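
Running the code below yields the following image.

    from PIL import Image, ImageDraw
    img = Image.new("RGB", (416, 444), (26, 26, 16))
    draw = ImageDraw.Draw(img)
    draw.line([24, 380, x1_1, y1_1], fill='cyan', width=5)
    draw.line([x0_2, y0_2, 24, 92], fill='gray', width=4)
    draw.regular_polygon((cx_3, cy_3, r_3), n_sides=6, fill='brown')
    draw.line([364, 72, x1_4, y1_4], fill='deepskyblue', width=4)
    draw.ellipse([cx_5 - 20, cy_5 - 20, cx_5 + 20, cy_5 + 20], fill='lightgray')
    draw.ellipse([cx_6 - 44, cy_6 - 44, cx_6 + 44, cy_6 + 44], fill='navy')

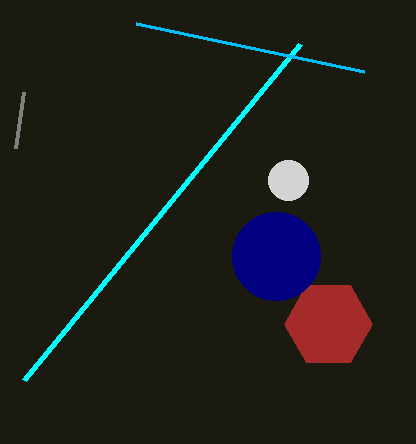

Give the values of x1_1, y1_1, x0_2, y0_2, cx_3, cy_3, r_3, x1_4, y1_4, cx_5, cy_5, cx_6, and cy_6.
x1_1 = 300; y1_1 = 44; x0_2 = 16; y0_2 = 148; cx_3 = 328; cy_3 = 324; r_3 = 44; x1_4 = 136; y1_4 = 24; cx_5 = 288; cy_5 = 180; cx_6 = 276; cy_6 = 256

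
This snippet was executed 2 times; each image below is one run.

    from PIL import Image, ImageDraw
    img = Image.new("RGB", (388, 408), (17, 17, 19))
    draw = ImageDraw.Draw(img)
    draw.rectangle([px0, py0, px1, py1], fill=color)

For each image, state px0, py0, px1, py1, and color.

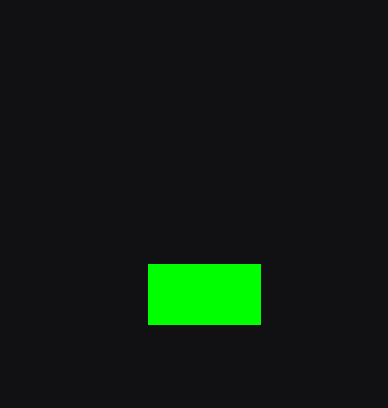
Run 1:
px0 = 148; py0 = 264; px1 = 260; py1 = 324; color = 'lime'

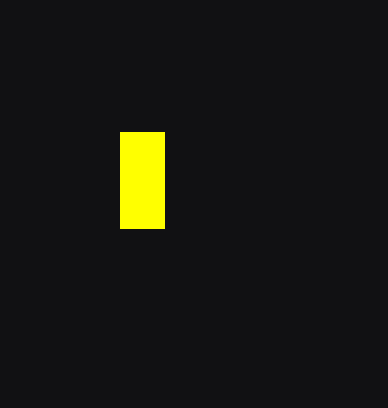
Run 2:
px0 = 120; py0 = 132; px1 = 164; py1 = 228; color = 'yellow'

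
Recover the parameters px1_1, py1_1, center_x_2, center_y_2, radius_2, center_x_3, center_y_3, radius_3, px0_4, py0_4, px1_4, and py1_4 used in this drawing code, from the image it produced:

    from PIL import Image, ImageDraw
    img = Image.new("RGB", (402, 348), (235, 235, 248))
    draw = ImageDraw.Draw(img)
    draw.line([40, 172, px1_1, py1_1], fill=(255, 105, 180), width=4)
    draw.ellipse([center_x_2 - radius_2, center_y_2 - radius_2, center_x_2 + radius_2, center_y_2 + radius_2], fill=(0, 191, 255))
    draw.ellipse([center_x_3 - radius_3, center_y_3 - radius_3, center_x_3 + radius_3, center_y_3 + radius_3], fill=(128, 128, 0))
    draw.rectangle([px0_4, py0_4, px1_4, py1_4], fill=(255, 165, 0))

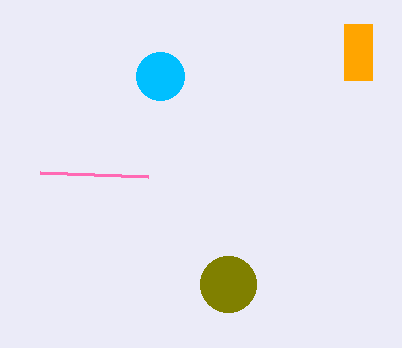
px1_1 = 148; py1_1 = 176; center_x_2 = 160; center_y_2 = 76; radius_2 = 24; center_x_3 = 228; center_y_3 = 284; radius_3 = 28; px0_4 = 344; py0_4 = 24; px1_4 = 372; py1_4 = 80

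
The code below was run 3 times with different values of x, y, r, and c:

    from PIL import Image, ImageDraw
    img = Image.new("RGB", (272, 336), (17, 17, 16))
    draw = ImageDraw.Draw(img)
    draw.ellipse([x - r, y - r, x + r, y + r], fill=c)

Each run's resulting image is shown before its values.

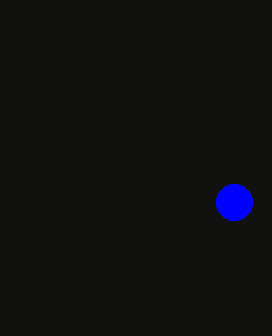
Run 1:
x = 234, y = 202, r = 18, c = 'blue'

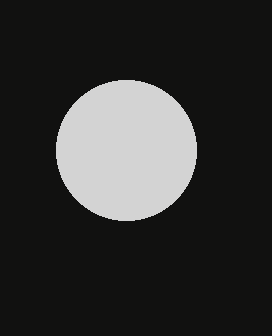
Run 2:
x = 126
y = 150
r = 70
c = 'lightgray'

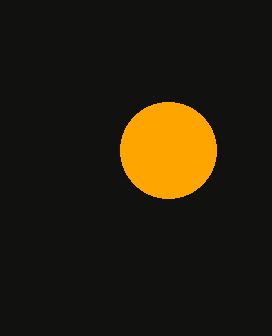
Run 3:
x = 168; y = 150; r = 48; c = 'orange'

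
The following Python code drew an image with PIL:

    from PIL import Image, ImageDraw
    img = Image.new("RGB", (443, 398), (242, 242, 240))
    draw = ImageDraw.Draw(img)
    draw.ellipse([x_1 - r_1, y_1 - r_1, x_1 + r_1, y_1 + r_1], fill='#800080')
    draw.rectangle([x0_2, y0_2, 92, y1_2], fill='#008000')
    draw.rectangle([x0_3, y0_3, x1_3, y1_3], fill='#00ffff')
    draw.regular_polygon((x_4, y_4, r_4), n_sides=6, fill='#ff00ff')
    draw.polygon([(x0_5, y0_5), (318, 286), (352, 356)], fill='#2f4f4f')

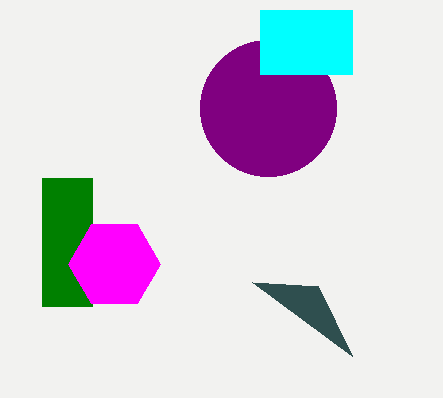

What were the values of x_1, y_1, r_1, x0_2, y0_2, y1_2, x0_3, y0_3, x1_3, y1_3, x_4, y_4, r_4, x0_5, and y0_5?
x_1 = 268
y_1 = 108
r_1 = 68
x0_2 = 42
y0_2 = 178
y1_2 = 306
x0_3 = 260
y0_3 = 10
x1_3 = 352
y1_3 = 74
x_4 = 114
y_4 = 264
r_4 = 46
x0_5 = 252
y0_5 = 282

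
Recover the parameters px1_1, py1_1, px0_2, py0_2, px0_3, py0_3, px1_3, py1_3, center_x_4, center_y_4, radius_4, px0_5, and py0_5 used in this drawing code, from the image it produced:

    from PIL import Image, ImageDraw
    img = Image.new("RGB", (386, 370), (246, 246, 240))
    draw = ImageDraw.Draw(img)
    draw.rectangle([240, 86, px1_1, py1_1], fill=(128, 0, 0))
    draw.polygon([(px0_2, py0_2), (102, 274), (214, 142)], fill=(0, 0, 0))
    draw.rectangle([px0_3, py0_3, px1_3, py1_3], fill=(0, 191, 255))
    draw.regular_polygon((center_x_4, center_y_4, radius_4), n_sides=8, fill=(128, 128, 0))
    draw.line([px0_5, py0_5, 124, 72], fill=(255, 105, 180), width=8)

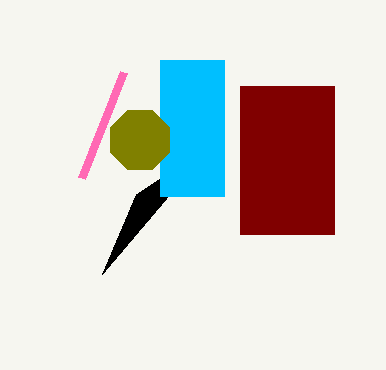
px1_1 = 334; py1_1 = 234; px0_2 = 136; py0_2 = 194; px0_3 = 160; py0_3 = 60; px1_3 = 224; py1_3 = 196; center_x_4 = 140; center_y_4 = 140; radius_4 = 32; px0_5 = 82; py0_5 = 178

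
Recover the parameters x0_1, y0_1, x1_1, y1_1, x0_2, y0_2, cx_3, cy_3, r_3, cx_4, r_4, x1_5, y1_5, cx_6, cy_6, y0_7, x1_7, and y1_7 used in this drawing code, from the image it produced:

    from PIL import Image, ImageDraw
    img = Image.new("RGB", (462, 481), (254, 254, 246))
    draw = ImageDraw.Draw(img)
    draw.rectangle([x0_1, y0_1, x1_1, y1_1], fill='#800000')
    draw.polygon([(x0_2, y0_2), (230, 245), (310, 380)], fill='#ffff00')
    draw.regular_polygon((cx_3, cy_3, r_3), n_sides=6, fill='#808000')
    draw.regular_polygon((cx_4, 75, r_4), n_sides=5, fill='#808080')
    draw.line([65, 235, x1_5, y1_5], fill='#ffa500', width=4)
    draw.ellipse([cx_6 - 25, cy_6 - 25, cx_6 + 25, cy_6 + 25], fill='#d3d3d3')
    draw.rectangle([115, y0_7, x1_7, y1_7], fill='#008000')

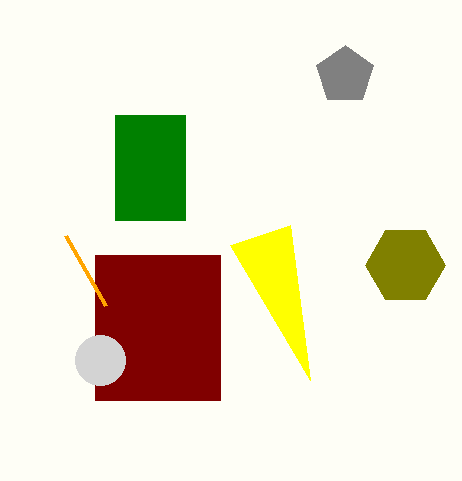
x0_1 = 95
y0_1 = 255
x1_1 = 220
y1_1 = 400
x0_2 = 290
y0_2 = 225
cx_3 = 405
cy_3 = 265
r_3 = 40
cx_4 = 345
r_4 = 30
x1_5 = 105
y1_5 = 305
cx_6 = 100
cy_6 = 360
y0_7 = 115
x1_7 = 185
y1_7 = 220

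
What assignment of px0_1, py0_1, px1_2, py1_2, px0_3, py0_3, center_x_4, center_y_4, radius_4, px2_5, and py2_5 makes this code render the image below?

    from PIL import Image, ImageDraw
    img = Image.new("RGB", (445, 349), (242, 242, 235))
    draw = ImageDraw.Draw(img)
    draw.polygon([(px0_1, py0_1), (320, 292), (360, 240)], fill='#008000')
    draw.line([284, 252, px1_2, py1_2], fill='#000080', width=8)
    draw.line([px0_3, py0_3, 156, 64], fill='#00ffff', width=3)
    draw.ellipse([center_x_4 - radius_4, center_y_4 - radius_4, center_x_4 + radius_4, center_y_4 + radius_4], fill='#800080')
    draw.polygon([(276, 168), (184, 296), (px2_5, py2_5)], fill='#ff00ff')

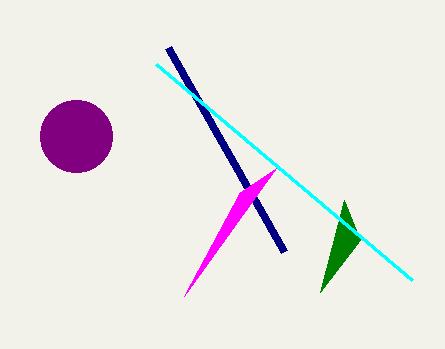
px0_1 = 344; py0_1 = 200; px1_2 = 168; py1_2 = 48; px0_3 = 412; py0_3 = 280; center_x_4 = 76; center_y_4 = 136; radius_4 = 36; px2_5 = 240; py2_5 = 192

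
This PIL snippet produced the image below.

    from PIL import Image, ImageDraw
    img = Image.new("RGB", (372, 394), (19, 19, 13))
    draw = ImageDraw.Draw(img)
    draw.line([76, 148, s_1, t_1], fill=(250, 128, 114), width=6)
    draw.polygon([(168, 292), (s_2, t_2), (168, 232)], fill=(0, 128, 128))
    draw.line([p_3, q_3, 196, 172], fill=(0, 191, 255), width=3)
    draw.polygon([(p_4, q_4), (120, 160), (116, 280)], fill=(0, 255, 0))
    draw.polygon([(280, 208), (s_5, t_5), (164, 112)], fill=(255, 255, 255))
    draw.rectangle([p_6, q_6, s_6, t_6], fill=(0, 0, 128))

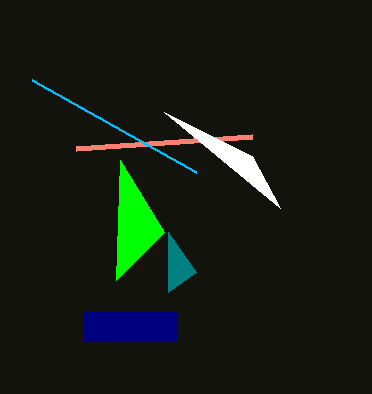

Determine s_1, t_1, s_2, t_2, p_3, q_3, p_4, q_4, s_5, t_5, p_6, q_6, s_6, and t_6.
s_1 = 252, t_1 = 136, s_2 = 196, t_2 = 272, p_3 = 32, q_3 = 80, p_4 = 164, q_4 = 232, s_5 = 252, t_5 = 156, p_6 = 84, q_6 = 312, s_6 = 176, t_6 = 340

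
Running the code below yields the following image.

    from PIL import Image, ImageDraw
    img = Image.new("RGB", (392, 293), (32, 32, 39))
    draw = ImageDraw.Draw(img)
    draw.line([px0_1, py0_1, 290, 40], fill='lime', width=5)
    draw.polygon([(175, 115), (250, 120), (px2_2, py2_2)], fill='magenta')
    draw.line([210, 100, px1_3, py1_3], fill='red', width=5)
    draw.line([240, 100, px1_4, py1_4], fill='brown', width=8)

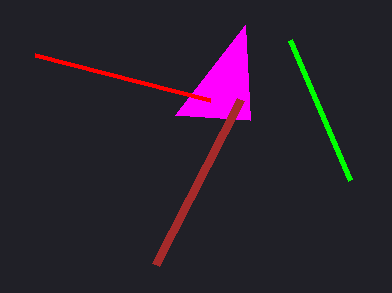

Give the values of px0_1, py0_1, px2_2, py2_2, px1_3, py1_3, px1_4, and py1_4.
px0_1 = 350, py0_1 = 180, px2_2 = 245, py2_2 = 25, px1_3 = 35, py1_3 = 55, px1_4 = 155, py1_4 = 265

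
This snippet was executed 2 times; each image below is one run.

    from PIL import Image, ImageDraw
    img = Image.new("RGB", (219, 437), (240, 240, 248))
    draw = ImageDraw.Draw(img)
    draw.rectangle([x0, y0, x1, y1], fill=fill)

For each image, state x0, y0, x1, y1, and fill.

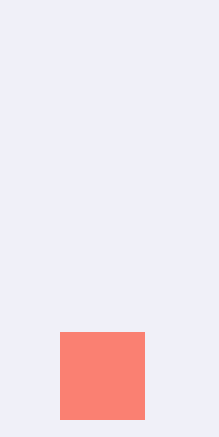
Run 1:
x0 = 60
y0 = 332
x1 = 144
y1 = 419
fill = 'salmon'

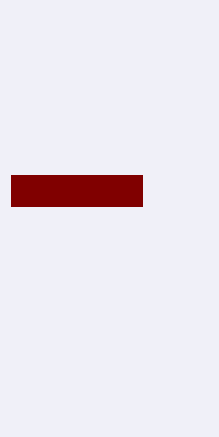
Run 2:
x0 = 11
y0 = 175
x1 = 142
y1 = 206
fill = 'maroon'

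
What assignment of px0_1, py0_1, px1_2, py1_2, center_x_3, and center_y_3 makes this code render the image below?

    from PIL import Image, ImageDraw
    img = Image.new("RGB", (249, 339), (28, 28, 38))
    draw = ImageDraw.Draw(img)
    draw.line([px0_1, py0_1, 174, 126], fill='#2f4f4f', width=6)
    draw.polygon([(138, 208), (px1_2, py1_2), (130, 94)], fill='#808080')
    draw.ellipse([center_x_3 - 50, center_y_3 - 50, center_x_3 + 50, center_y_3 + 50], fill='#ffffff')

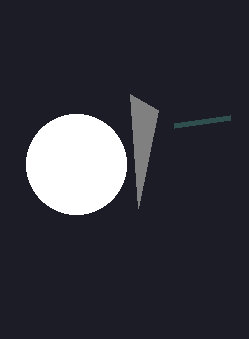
px0_1 = 230, py0_1 = 118, px1_2 = 158, py1_2 = 110, center_x_3 = 76, center_y_3 = 164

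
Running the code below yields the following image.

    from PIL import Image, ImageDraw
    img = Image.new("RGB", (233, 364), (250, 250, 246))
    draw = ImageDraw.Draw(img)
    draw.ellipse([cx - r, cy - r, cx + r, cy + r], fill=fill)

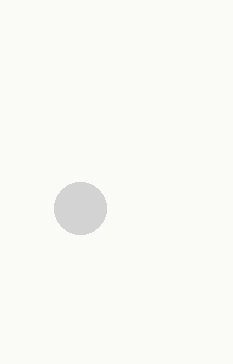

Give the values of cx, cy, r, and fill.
cx = 80, cy = 208, r = 26, fill = 'lightgray'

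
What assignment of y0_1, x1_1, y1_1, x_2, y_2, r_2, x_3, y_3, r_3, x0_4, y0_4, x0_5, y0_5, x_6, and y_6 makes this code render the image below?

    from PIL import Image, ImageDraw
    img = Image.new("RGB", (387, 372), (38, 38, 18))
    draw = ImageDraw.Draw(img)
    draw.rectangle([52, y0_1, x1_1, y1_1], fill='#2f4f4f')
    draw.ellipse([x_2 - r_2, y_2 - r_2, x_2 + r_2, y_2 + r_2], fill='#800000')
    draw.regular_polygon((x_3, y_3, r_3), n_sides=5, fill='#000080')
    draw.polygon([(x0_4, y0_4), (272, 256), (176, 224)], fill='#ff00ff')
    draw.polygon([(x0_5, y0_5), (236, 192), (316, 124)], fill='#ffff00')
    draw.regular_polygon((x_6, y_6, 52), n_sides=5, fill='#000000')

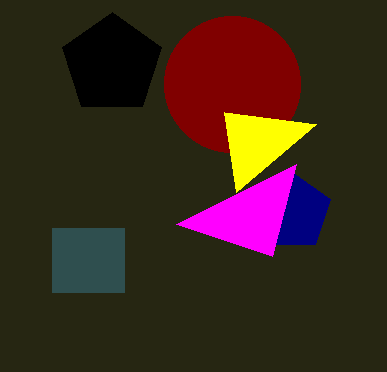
y0_1 = 228, x1_1 = 124, y1_1 = 292, x_2 = 232, y_2 = 84, r_2 = 68, x_3 = 292, y_3 = 212, r_3 = 40, x0_4 = 296, y0_4 = 164, x0_5 = 224, y0_5 = 112, x_6 = 112, y_6 = 64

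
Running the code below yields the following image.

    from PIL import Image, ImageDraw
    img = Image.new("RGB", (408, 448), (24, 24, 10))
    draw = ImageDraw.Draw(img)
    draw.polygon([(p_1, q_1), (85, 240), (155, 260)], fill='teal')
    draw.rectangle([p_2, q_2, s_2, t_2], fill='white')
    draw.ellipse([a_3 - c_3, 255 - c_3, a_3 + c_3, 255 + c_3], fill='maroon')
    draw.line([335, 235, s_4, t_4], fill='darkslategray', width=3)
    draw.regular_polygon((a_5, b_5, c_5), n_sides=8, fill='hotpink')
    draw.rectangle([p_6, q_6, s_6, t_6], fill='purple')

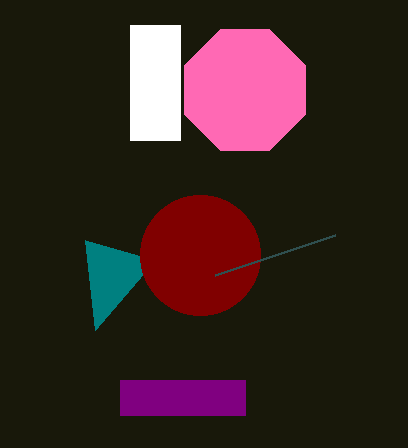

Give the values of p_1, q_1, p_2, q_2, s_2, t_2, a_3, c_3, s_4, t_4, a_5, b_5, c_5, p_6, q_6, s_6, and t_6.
p_1 = 95
q_1 = 330
p_2 = 130
q_2 = 25
s_2 = 180
t_2 = 140
a_3 = 200
c_3 = 60
s_4 = 215
t_4 = 275
a_5 = 245
b_5 = 90
c_5 = 65
p_6 = 120
q_6 = 380
s_6 = 245
t_6 = 415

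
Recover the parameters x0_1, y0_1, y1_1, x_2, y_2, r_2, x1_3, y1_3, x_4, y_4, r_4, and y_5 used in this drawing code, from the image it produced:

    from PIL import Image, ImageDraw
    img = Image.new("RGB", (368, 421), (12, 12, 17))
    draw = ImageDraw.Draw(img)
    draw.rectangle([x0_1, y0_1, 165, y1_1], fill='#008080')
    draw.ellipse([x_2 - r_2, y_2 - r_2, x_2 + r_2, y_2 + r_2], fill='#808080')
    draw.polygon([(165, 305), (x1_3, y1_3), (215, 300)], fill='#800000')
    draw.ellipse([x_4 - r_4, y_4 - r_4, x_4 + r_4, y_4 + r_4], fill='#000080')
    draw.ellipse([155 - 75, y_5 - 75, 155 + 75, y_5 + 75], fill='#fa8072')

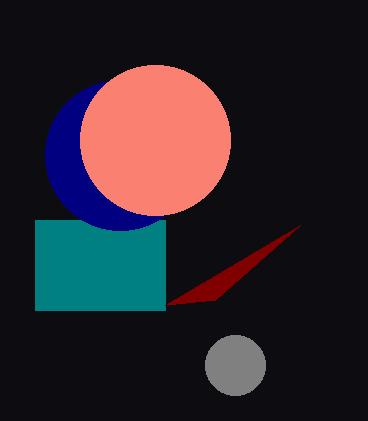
x0_1 = 35; y0_1 = 220; y1_1 = 310; x_2 = 235; y_2 = 365; r_2 = 30; x1_3 = 300; y1_3 = 225; x_4 = 120; y_4 = 155; r_4 = 75; y_5 = 140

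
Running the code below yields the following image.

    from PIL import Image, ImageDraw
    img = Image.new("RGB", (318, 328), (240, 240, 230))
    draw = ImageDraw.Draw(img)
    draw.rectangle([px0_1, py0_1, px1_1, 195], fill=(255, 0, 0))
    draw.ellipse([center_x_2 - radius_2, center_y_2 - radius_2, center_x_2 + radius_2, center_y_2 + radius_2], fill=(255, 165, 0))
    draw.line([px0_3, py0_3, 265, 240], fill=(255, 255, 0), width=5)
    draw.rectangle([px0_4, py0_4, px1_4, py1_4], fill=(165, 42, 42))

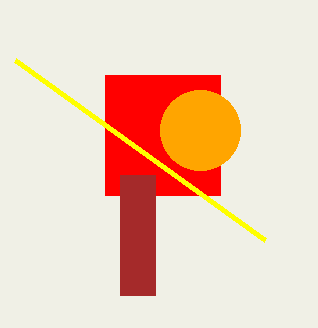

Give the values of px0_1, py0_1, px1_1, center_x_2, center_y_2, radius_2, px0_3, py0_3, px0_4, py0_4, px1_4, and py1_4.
px0_1 = 105; py0_1 = 75; px1_1 = 220; center_x_2 = 200; center_y_2 = 130; radius_2 = 40; px0_3 = 15; py0_3 = 60; px0_4 = 120; py0_4 = 175; px1_4 = 155; py1_4 = 295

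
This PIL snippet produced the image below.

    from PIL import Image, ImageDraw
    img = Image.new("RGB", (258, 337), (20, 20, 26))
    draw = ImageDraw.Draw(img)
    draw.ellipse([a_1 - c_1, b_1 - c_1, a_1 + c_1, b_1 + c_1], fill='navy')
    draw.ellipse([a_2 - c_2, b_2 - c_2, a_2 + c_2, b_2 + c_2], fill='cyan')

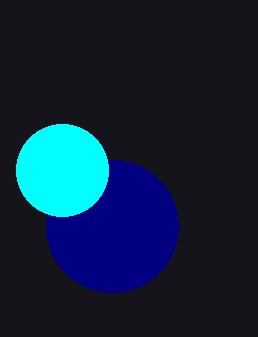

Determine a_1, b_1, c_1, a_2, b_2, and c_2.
a_1 = 112
b_1 = 226
c_1 = 66
a_2 = 62
b_2 = 170
c_2 = 46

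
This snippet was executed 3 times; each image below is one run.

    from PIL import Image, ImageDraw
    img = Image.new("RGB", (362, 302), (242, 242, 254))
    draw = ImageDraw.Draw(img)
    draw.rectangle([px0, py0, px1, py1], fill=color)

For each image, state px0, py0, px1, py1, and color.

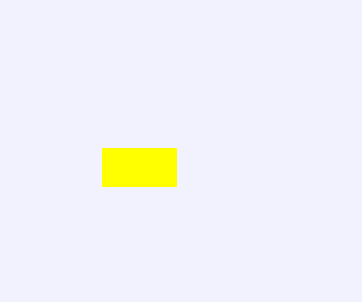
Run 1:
px0 = 102; py0 = 148; px1 = 176; py1 = 186; color = 'yellow'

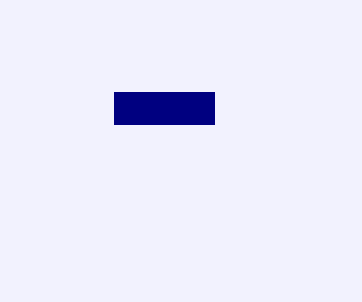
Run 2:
px0 = 114; py0 = 92; px1 = 214; py1 = 124; color = 'navy'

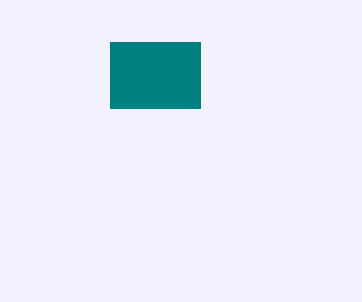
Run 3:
px0 = 110
py0 = 42
px1 = 200
py1 = 108
color = 'teal'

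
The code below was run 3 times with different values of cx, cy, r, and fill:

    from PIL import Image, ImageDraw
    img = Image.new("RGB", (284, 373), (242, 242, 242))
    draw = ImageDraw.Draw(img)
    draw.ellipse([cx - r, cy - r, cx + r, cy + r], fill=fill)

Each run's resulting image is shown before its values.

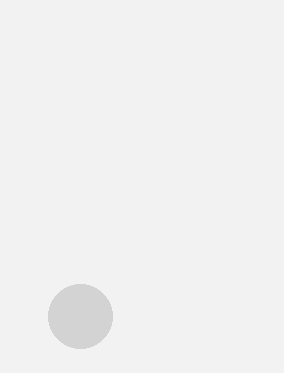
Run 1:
cx = 80
cy = 316
r = 32
fill = 'lightgray'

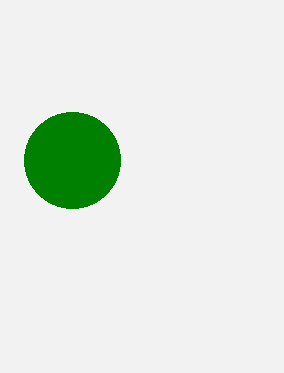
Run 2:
cx = 72; cy = 160; r = 48; fill = 'green'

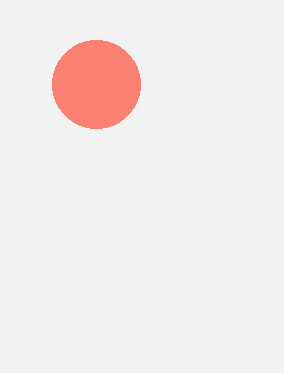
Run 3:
cx = 96; cy = 84; r = 44; fill = 'salmon'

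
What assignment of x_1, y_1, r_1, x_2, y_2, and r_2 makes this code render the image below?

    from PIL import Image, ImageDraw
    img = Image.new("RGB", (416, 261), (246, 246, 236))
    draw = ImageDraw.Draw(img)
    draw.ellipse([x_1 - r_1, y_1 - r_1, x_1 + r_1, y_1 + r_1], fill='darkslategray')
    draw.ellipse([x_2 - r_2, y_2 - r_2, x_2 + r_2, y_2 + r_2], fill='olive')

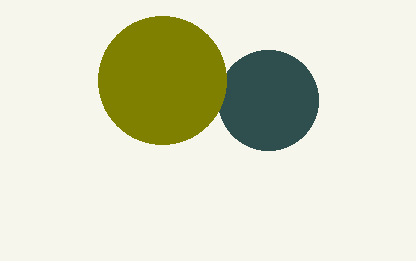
x_1 = 268
y_1 = 100
r_1 = 50
x_2 = 162
y_2 = 80
r_2 = 64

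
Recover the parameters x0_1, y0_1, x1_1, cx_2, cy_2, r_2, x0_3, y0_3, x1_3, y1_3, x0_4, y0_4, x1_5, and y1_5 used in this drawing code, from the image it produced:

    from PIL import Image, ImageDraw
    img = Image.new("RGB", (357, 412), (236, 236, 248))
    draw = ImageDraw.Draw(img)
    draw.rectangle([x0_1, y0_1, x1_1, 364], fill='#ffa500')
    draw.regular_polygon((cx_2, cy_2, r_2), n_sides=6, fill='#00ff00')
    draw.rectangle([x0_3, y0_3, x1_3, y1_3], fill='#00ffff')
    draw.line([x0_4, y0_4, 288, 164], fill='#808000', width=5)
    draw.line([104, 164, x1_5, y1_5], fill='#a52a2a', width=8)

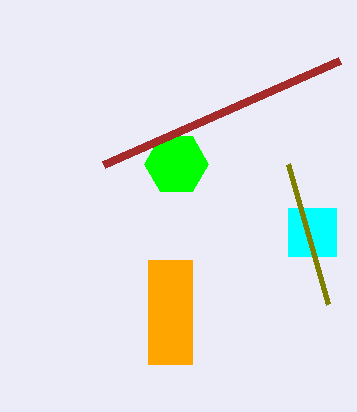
x0_1 = 148
y0_1 = 260
x1_1 = 192
cx_2 = 176
cy_2 = 164
r_2 = 32
x0_3 = 288
y0_3 = 208
x1_3 = 336
y1_3 = 256
x0_4 = 328
y0_4 = 304
x1_5 = 340
y1_5 = 60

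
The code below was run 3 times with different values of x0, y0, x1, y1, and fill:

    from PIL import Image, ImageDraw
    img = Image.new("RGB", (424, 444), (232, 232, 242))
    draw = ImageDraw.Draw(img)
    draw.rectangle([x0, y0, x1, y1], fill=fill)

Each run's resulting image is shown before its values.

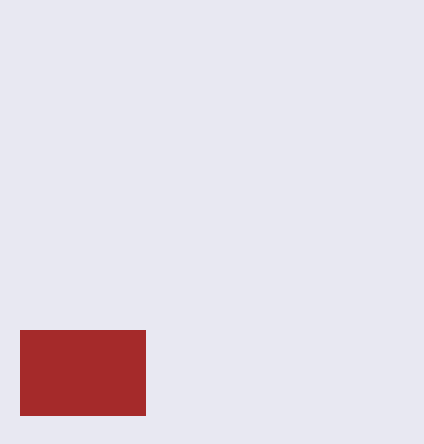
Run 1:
x0 = 20
y0 = 330
x1 = 145
y1 = 415
fill = 'brown'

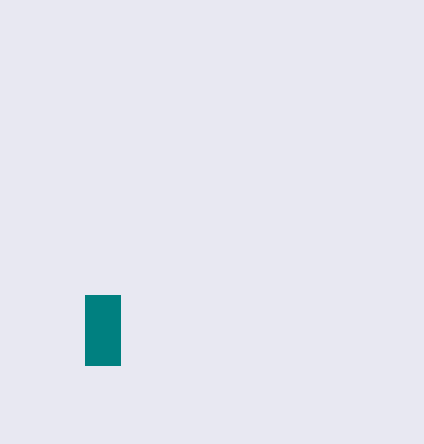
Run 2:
x0 = 85
y0 = 295
x1 = 120
y1 = 365
fill = 'teal'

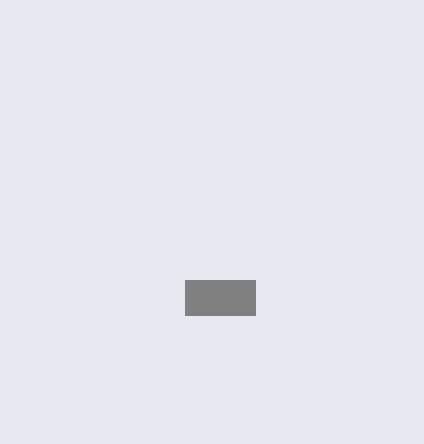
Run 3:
x0 = 185; y0 = 280; x1 = 255; y1 = 315; fill = 'gray'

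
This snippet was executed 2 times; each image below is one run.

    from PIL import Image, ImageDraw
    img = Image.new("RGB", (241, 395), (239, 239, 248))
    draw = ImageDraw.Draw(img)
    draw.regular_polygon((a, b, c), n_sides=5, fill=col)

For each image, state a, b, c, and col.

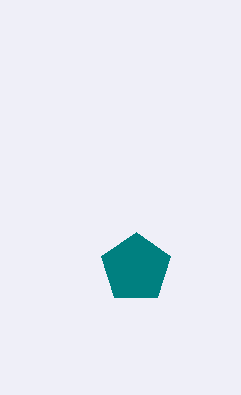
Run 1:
a = 136; b = 268; c = 36; col = 'teal'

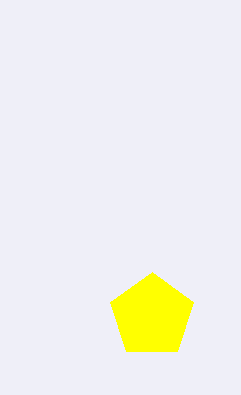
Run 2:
a = 152; b = 316; c = 44; col = 'yellow'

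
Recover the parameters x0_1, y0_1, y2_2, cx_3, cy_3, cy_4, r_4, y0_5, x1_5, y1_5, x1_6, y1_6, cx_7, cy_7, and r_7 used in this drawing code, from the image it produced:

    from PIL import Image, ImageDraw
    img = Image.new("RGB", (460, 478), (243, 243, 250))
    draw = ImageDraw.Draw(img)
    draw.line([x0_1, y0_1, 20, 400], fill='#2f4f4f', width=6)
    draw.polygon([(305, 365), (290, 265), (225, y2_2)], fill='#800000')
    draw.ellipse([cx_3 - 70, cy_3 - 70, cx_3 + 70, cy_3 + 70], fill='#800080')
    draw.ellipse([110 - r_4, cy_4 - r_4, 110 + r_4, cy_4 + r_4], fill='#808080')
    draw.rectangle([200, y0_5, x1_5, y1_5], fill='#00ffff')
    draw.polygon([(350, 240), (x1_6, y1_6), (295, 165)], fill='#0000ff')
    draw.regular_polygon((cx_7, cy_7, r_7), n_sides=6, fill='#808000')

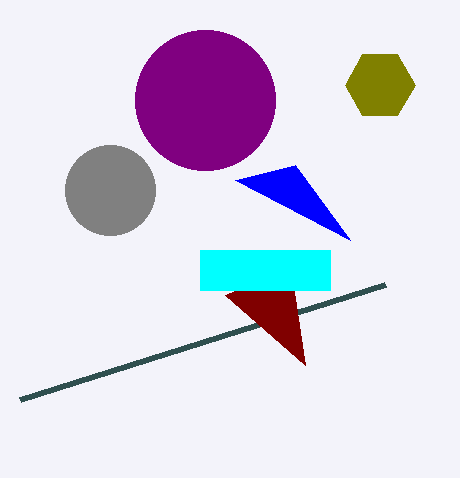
x0_1 = 385; y0_1 = 285; y2_2 = 295; cx_3 = 205; cy_3 = 100; cy_4 = 190; r_4 = 45; y0_5 = 250; x1_5 = 330; y1_5 = 290; x1_6 = 235; y1_6 = 180; cx_7 = 380; cy_7 = 85; r_7 = 35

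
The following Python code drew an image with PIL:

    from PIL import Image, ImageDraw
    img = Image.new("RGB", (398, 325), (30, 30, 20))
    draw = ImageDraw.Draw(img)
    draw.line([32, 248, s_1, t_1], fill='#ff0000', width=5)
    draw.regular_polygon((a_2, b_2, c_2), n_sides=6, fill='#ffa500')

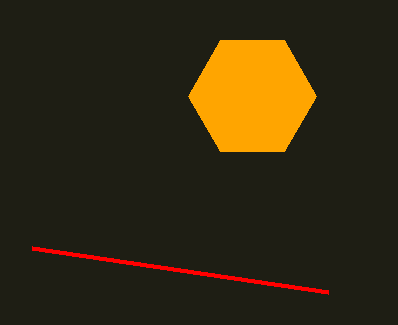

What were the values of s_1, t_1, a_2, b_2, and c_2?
s_1 = 328
t_1 = 292
a_2 = 252
b_2 = 96
c_2 = 64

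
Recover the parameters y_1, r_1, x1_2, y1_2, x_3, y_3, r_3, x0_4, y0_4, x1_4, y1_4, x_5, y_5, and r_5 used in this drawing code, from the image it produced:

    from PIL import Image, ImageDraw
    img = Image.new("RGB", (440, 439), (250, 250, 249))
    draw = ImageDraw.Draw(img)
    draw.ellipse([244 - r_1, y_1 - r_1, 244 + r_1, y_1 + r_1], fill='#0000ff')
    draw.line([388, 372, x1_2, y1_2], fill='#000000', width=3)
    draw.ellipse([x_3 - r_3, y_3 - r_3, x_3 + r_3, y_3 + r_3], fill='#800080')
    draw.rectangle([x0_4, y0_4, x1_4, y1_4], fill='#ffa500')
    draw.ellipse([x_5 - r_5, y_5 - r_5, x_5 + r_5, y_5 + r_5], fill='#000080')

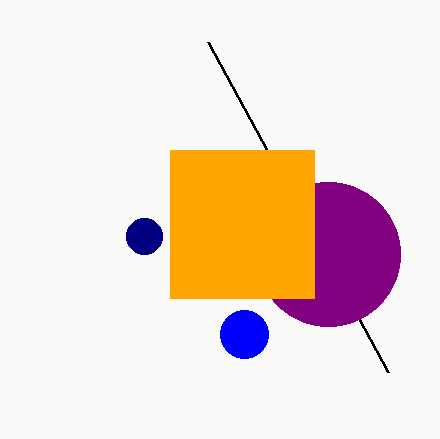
y_1 = 334
r_1 = 24
x1_2 = 208
y1_2 = 42
x_3 = 328
y_3 = 254
r_3 = 72
x0_4 = 170
y0_4 = 150
x1_4 = 314
y1_4 = 298
x_5 = 144
y_5 = 236
r_5 = 18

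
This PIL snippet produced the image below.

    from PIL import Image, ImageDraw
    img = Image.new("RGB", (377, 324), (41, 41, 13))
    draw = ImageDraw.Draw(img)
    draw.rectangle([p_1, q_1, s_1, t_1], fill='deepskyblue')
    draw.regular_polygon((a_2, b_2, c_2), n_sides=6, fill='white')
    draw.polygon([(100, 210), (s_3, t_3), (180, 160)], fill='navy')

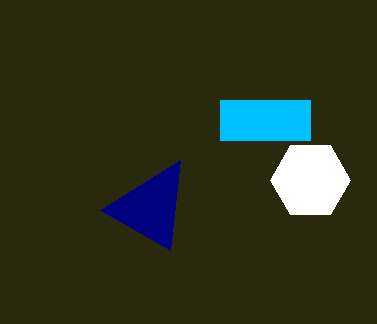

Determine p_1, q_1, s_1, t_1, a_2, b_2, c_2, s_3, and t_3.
p_1 = 220
q_1 = 100
s_1 = 310
t_1 = 140
a_2 = 310
b_2 = 180
c_2 = 40
s_3 = 170
t_3 = 250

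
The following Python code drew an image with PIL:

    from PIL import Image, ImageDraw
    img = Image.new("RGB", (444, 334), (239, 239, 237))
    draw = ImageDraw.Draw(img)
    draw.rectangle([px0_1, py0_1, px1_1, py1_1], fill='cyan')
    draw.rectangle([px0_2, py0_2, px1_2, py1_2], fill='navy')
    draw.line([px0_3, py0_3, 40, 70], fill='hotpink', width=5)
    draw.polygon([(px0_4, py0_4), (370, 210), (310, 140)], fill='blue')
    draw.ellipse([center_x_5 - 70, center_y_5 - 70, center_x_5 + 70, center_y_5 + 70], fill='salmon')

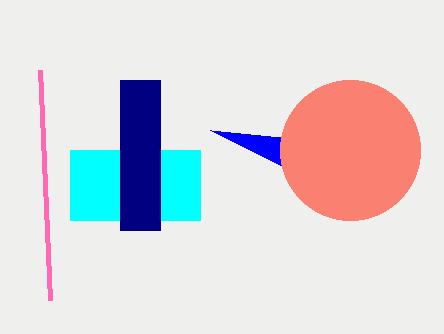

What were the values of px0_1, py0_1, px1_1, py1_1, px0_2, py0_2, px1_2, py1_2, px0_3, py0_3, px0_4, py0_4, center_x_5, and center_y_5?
px0_1 = 70, py0_1 = 150, px1_1 = 200, py1_1 = 220, px0_2 = 120, py0_2 = 80, px1_2 = 160, py1_2 = 230, px0_3 = 50, py0_3 = 300, px0_4 = 210, py0_4 = 130, center_x_5 = 350, center_y_5 = 150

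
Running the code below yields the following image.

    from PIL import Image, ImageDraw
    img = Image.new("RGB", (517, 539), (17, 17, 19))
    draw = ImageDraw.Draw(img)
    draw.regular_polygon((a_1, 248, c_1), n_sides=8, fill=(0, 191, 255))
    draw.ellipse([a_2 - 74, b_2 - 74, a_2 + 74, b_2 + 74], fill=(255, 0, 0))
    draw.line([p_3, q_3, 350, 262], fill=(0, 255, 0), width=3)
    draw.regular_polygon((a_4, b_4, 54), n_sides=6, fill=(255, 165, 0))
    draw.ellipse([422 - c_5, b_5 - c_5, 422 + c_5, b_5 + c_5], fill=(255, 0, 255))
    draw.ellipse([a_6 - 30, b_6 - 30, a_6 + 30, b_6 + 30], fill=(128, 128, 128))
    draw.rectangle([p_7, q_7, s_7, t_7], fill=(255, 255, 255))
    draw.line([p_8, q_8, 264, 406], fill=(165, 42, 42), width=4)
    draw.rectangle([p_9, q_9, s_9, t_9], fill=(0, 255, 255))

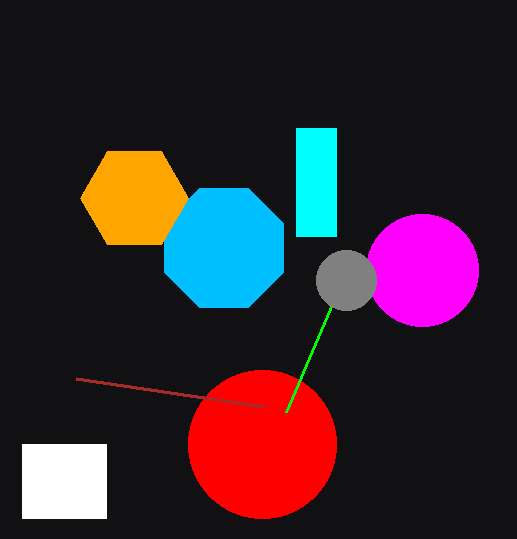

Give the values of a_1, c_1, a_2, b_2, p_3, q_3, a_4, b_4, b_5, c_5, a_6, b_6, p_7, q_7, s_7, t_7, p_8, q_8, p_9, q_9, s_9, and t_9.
a_1 = 224
c_1 = 64
a_2 = 262
b_2 = 444
p_3 = 286
q_3 = 412
a_4 = 134
b_4 = 198
b_5 = 270
c_5 = 56
a_6 = 346
b_6 = 280
p_7 = 22
q_7 = 444
s_7 = 106
t_7 = 518
p_8 = 76
q_8 = 378
p_9 = 296
q_9 = 128
s_9 = 336
t_9 = 236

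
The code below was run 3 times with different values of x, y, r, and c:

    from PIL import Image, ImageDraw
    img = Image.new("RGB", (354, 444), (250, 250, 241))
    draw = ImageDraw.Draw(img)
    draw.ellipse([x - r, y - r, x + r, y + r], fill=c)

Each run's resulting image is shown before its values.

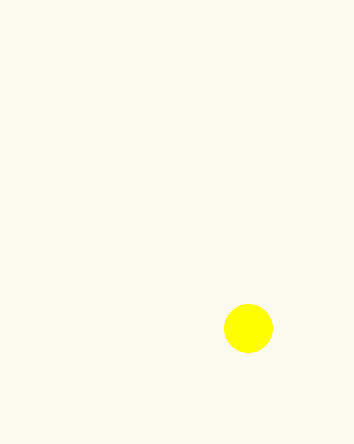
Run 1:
x = 248, y = 328, r = 24, c = 'yellow'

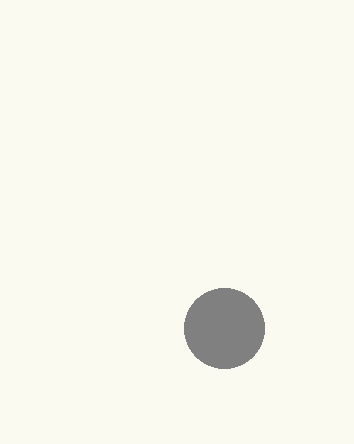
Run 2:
x = 224
y = 328
r = 40
c = 'gray'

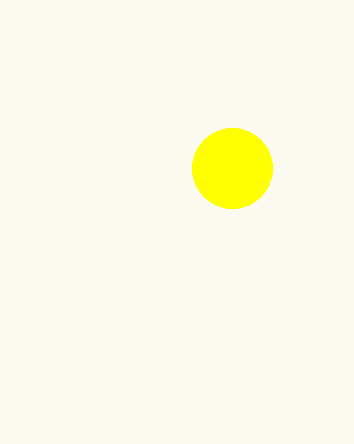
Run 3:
x = 232
y = 168
r = 40
c = 'yellow'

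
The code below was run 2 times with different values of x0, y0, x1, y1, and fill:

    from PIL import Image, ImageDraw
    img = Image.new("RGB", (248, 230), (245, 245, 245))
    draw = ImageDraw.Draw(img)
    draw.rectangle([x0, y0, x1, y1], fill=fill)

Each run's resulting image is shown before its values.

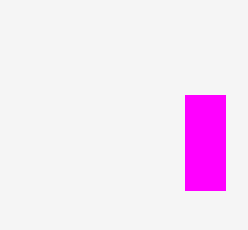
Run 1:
x0 = 185, y0 = 95, x1 = 225, y1 = 190, fill = 'magenta'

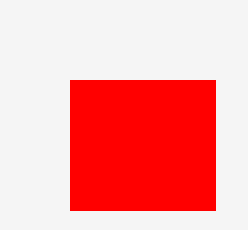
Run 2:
x0 = 70
y0 = 80
x1 = 215
y1 = 210
fill = 'red'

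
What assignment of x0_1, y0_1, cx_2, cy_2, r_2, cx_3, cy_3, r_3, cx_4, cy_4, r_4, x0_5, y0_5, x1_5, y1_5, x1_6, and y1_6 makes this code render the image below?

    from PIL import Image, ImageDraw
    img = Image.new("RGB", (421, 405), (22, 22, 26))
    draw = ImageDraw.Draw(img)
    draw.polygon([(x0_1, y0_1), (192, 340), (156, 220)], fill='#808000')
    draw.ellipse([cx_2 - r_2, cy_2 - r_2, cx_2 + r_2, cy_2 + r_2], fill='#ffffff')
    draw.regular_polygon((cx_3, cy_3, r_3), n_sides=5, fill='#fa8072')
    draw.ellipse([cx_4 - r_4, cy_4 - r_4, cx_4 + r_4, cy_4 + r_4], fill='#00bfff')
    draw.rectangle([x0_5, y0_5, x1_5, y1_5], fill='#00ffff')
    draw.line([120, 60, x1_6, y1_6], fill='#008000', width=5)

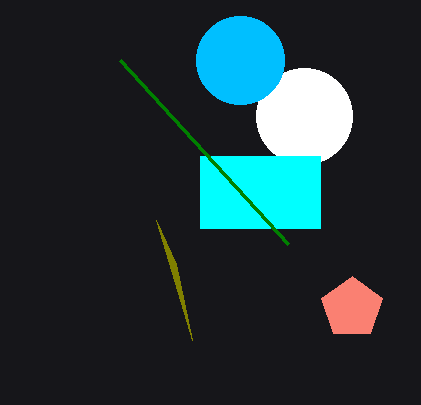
x0_1 = 176; y0_1 = 264; cx_2 = 304; cy_2 = 116; r_2 = 48; cx_3 = 352; cy_3 = 308; r_3 = 32; cx_4 = 240; cy_4 = 60; r_4 = 44; x0_5 = 200; y0_5 = 156; x1_5 = 320; y1_5 = 228; x1_6 = 288; y1_6 = 244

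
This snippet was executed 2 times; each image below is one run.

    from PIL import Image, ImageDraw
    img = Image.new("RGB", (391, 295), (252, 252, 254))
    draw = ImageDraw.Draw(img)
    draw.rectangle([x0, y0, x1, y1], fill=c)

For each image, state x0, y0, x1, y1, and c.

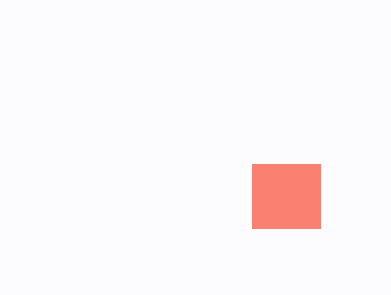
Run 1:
x0 = 252, y0 = 164, x1 = 320, y1 = 228, c = 'salmon'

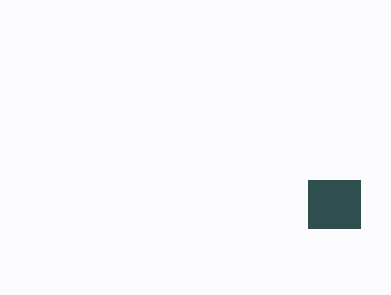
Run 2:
x0 = 308; y0 = 180; x1 = 360; y1 = 228; c = 'darkslategray'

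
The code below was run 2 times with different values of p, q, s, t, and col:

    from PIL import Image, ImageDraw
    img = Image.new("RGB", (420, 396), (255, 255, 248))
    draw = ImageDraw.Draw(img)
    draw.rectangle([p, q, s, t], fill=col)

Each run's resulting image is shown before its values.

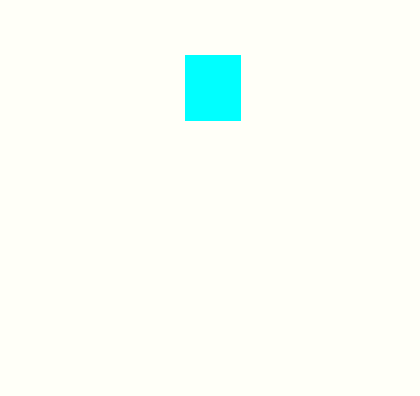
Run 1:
p = 185; q = 55; s = 240; t = 120; col = 'cyan'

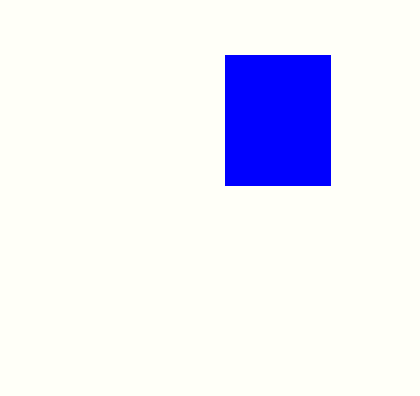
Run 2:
p = 225; q = 55; s = 330; t = 185; col = 'blue'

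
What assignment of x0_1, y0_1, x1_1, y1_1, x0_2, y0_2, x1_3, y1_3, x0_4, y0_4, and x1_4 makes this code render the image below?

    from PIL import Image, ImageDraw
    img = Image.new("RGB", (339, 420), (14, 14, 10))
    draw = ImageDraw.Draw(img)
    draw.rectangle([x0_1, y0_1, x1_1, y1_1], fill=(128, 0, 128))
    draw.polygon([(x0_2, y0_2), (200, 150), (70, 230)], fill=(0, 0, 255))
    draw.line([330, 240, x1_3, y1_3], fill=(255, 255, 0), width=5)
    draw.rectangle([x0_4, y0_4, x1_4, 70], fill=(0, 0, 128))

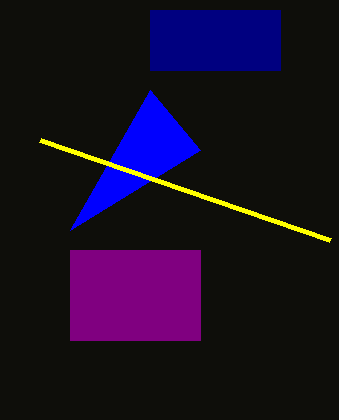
x0_1 = 70
y0_1 = 250
x1_1 = 200
y1_1 = 340
x0_2 = 150
y0_2 = 90
x1_3 = 40
y1_3 = 140
x0_4 = 150
y0_4 = 10
x1_4 = 280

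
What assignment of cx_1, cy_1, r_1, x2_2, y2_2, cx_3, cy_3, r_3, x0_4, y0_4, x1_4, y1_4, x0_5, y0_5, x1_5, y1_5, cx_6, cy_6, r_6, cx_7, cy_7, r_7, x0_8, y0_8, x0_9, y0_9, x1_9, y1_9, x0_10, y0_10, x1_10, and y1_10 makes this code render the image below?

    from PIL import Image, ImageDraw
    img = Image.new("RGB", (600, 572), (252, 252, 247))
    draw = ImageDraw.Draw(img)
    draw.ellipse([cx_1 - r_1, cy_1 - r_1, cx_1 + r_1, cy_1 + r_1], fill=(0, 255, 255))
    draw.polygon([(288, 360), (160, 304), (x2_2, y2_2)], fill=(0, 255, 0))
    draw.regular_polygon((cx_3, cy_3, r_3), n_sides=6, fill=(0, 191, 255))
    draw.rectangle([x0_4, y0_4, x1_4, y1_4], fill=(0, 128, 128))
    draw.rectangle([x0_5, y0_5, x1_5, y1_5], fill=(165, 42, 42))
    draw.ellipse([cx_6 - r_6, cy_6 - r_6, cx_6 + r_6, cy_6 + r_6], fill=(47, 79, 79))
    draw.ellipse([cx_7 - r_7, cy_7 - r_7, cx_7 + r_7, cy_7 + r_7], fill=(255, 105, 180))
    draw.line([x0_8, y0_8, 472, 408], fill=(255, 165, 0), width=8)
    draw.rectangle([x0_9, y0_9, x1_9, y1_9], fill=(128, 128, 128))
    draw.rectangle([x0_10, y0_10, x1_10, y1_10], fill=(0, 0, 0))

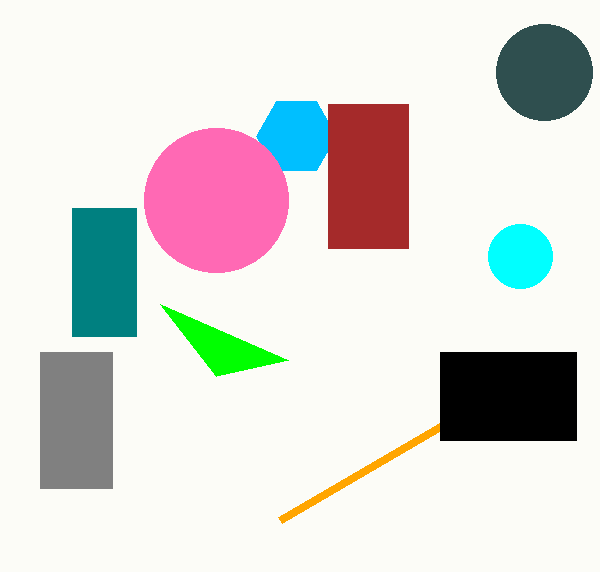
cx_1 = 520; cy_1 = 256; r_1 = 32; x2_2 = 216; y2_2 = 376; cx_3 = 296; cy_3 = 136; r_3 = 40; x0_4 = 72; y0_4 = 208; x1_4 = 136; y1_4 = 336; x0_5 = 328; y0_5 = 104; x1_5 = 408; y1_5 = 248; cx_6 = 544; cy_6 = 72; r_6 = 48; cx_7 = 216; cy_7 = 200; r_7 = 72; x0_8 = 280; y0_8 = 520; x0_9 = 40; y0_9 = 352; x1_9 = 112; y1_9 = 488; x0_10 = 440; y0_10 = 352; x1_10 = 576; y1_10 = 440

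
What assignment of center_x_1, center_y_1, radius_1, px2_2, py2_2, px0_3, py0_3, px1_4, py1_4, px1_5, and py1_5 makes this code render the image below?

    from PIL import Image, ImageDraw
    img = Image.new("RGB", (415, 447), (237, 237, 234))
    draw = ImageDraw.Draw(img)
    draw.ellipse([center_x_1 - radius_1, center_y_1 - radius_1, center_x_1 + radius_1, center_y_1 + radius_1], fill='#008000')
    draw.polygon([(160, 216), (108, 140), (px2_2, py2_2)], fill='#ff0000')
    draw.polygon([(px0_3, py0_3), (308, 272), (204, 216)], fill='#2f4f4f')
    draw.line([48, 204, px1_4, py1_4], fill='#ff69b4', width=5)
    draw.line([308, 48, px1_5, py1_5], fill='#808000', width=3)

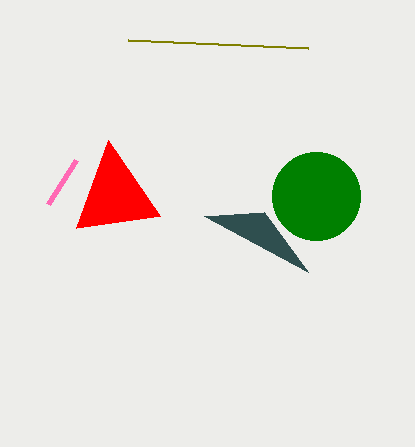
center_x_1 = 316, center_y_1 = 196, radius_1 = 44, px2_2 = 76, py2_2 = 228, px0_3 = 264, py0_3 = 212, px1_4 = 76, py1_4 = 160, px1_5 = 128, py1_5 = 40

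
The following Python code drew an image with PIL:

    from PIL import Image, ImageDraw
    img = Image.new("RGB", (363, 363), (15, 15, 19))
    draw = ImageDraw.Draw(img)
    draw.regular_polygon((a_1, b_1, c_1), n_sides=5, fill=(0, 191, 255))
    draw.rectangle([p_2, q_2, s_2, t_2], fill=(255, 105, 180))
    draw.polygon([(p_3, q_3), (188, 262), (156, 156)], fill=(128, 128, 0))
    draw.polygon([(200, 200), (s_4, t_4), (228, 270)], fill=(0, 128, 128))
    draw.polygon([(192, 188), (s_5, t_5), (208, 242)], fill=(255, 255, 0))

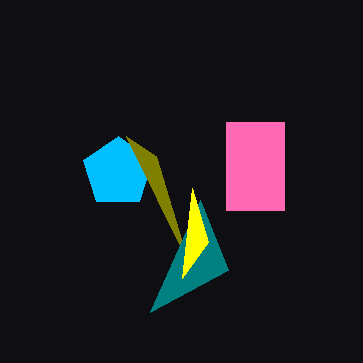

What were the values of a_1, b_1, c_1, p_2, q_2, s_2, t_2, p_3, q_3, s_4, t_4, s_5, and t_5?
a_1 = 118; b_1 = 172; c_1 = 36; p_2 = 226; q_2 = 122; s_2 = 284; t_2 = 210; p_3 = 126; q_3 = 136; s_4 = 150; t_4 = 312; s_5 = 182; t_5 = 278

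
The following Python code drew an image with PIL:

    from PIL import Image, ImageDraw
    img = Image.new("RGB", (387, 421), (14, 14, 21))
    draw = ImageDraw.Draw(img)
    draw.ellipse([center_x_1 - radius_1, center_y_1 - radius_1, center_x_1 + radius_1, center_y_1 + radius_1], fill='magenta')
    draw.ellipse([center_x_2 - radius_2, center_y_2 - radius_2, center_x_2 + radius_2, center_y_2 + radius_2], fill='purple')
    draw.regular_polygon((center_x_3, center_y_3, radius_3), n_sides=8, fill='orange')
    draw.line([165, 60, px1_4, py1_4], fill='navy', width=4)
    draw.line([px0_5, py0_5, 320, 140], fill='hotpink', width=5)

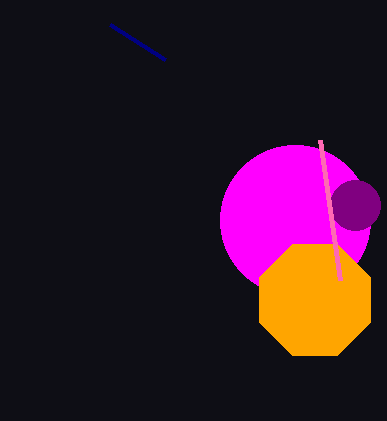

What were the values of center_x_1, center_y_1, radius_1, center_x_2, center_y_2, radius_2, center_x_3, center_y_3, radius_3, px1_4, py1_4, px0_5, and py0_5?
center_x_1 = 295
center_y_1 = 220
radius_1 = 75
center_x_2 = 355
center_y_2 = 205
radius_2 = 25
center_x_3 = 315
center_y_3 = 300
radius_3 = 60
px1_4 = 110
py1_4 = 25
px0_5 = 340
py0_5 = 280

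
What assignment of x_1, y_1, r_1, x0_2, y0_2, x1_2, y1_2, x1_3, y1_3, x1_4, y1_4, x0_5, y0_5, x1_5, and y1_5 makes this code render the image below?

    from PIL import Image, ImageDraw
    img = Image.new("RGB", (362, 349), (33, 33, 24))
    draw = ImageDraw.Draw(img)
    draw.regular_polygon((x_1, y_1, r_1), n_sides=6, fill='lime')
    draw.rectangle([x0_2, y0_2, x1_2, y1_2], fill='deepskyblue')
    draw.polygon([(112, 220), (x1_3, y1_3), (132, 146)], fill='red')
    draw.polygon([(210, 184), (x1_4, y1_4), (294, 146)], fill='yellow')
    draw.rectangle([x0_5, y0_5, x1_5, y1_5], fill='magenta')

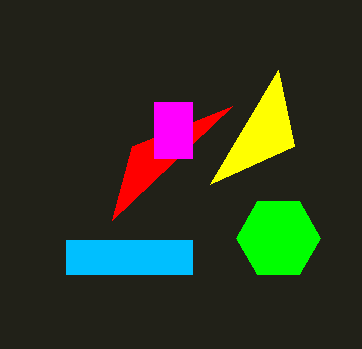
x_1 = 278; y_1 = 238; r_1 = 42; x0_2 = 66; y0_2 = 240; x1_2 = 192; y1_2 = 274; x1_3 = 232; y1_3 = 106; x1_4 = 278; y1_4 = 70; x0_5 = 154; y0_5 = 102; x1_5 = 192; y1_5 = 158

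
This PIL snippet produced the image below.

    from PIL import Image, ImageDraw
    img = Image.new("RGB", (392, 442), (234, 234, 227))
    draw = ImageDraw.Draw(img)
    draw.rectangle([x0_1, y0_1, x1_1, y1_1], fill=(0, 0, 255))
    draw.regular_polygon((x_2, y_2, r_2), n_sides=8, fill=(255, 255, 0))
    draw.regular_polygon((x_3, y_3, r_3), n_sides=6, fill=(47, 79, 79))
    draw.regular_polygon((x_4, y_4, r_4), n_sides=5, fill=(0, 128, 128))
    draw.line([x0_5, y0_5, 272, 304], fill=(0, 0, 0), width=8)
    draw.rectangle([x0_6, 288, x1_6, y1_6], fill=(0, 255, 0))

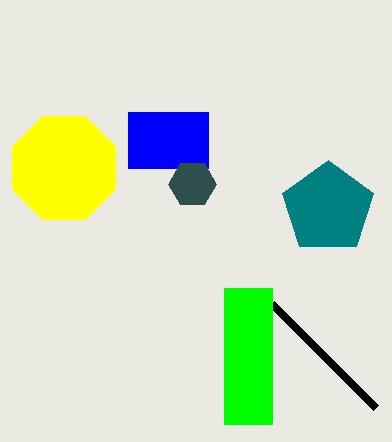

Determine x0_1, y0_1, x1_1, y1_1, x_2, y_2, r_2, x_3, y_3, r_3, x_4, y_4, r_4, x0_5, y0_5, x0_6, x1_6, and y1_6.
x0_1 = 128; y0_1 = 112; x1_1 = 208; y1_1 = 168; x_2 = 64; y_2 = 168; r_2 = 56; x_3 = 192; y_3 = 184; r_3 = 24; x_4 = 328; y_4 = 208; r_4 = 48; x0_5 = 376; y0_5 = 408; x0_6 = 224; x1_6 = 272; y1_6 = 424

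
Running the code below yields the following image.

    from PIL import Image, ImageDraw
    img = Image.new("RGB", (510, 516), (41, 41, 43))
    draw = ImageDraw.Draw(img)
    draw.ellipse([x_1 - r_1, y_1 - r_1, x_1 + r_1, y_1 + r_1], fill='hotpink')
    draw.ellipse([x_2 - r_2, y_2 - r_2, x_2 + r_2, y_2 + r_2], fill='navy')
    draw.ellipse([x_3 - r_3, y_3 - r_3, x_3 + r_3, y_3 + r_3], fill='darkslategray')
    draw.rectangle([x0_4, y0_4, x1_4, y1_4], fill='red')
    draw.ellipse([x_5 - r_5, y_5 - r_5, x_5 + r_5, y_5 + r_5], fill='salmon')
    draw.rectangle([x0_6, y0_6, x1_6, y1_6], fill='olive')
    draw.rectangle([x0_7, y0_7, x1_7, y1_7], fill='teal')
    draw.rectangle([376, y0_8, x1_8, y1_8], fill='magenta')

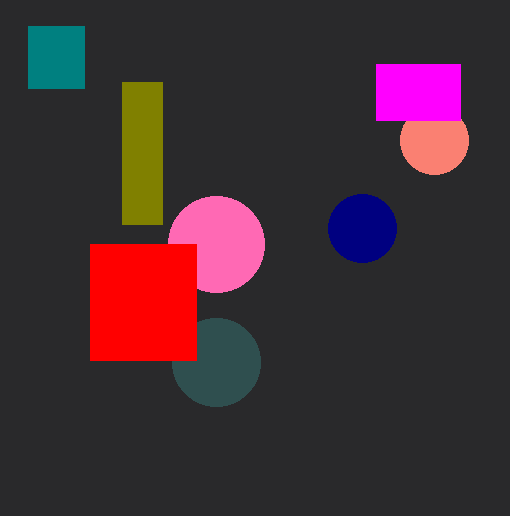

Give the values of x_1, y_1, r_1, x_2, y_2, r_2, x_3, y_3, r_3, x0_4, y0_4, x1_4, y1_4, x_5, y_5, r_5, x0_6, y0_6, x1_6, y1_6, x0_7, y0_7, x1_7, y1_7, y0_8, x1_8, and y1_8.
x_1 = 216
y_1 = 244
r_1 = 48
x_2 = 362
y_2 = 228
r_2 = 34
x_3 = 216
y_3 = 362
r_3 = 44
x0_4 = 90
y0_4 = 244
x1_4 = 196
y1_4 = 360
x_5 = 434
y_5 = 140
r_5 = 34
x0_6 = 122
y0_6 = 82
x1_6 = 162
y1_6 = 224
x0_7 = 28
y0_7 = 26
x1_7 = 84
y1_7 = 88
y0_8 = 64
x1_8 = 460
y1_8 = 120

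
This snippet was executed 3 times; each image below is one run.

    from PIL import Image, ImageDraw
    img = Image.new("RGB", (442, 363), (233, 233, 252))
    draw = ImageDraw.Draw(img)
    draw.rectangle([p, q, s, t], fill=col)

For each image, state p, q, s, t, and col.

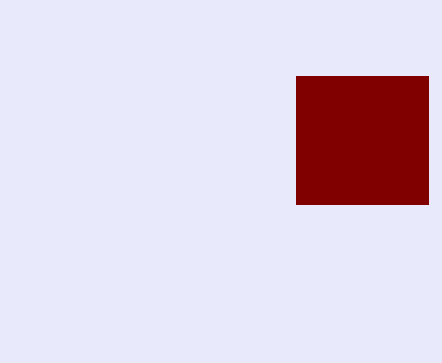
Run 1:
p = 296; q = 76; s = 428; t = 204; col = 'maroon'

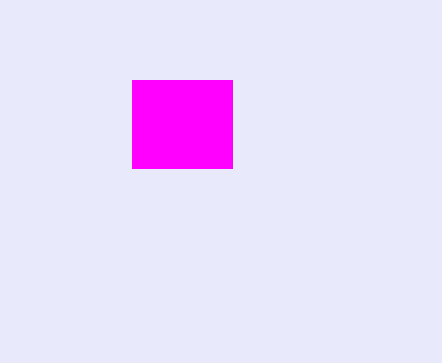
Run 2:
p = 132
q = 80
s = 232
t = 168
col = 'magenta'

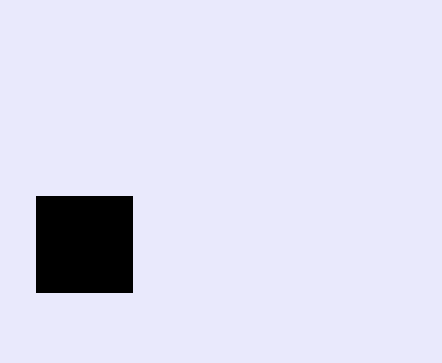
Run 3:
p = 36; q = 196; s = 132; t = 292; col = 'black'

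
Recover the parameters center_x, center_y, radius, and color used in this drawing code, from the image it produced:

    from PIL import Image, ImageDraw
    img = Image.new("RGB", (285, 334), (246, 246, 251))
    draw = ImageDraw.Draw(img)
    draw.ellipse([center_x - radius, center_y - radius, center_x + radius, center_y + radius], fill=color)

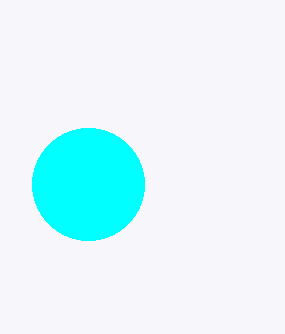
center_x = 88
center_y = 184
radius = 56
color = 'cyan'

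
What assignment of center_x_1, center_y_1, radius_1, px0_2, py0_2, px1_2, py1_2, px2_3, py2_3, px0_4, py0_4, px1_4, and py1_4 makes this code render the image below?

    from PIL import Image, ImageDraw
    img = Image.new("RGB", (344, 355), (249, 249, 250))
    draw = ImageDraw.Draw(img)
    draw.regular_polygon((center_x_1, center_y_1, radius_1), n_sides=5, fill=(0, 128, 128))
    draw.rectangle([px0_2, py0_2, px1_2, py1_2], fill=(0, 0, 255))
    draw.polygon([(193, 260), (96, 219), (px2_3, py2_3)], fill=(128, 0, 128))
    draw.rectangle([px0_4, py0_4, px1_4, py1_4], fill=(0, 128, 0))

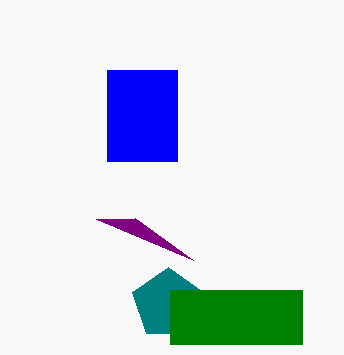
center_x_1 = 168; center_y_1 = 304; radius_1 = 37; px0_2 = 107; py0_2 = 70; px1_2 = 177; py1_2 = 161; px2_3 = 135; py2_3 = 218; px0_4 = 170; py0_4 = 290; px1_4 = 302; py1_4 = 344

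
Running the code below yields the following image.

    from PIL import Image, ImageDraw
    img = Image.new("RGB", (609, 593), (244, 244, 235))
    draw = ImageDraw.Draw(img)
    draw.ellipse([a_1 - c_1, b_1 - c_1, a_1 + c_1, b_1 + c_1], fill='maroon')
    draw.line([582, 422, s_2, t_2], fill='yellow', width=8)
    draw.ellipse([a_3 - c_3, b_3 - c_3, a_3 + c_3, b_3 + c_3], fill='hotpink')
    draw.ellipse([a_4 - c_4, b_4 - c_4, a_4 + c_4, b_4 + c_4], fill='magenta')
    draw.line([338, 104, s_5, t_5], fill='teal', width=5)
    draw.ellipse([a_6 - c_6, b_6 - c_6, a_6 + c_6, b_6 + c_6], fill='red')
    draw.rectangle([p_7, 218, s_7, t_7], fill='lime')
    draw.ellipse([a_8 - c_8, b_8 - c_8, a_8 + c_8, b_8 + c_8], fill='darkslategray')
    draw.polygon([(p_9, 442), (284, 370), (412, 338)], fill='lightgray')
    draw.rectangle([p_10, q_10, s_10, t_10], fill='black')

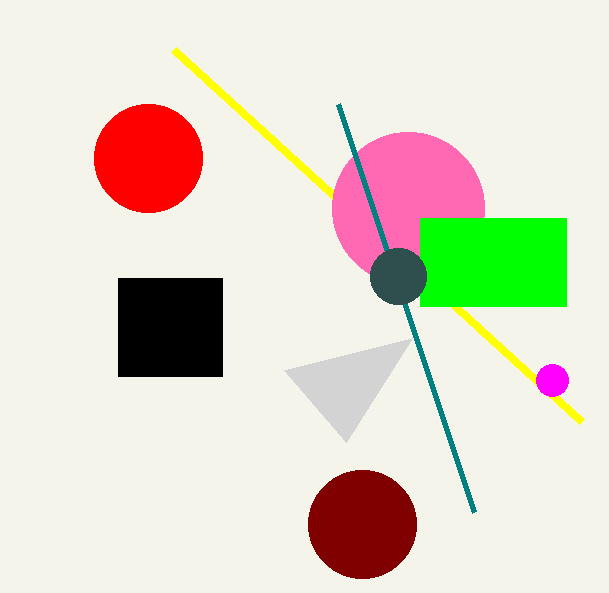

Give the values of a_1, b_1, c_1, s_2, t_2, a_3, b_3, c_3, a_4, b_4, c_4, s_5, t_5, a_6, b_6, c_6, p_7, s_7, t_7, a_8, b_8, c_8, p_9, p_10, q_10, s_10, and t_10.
a_1 = 362; b_1 = 524; c_1 = 54; s_2 = 174; t_2 = 50; a_3 = 408; b_3 = 208; c_3 = 76; a_4 = 552; b_4 = 380; c_4 = 16; s_5 = 474; t_5 = 512; a_6 = 148; b_6 = 158; c_6 = 54; p_7 = 420; s_7 = 566; t_7 = 306; a_8 = 398; b_8 = 276; c_8 = 28; p_9 = 346; p_10 = 118; q_10 = 278; s_10 = 222; t_10 = 376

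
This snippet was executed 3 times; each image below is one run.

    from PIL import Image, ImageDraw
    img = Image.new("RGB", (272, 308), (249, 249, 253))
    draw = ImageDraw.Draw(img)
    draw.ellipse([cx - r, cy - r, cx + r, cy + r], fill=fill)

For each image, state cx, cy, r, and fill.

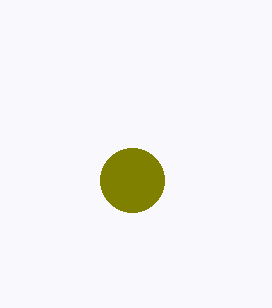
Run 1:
cx = 132
cy = 180
r = 32
fill = 'olive'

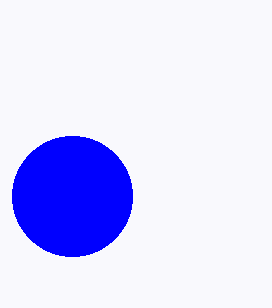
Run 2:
cx = 72, cy = 196, r = 60, fill = 'blue'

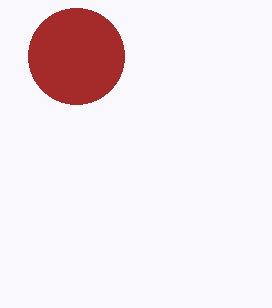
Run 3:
cx = 76, cy = 56, r = 48, fill = 'brown'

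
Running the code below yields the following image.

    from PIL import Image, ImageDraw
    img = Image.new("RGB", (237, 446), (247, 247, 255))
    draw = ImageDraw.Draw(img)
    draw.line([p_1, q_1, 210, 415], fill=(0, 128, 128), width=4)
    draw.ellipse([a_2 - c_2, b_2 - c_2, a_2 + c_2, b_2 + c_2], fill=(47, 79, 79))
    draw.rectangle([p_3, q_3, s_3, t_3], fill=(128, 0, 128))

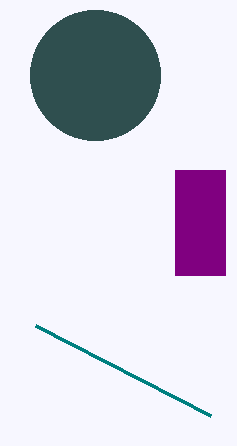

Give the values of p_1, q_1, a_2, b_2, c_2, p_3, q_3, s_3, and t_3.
p_1 = 35
q_1 = 325
a_2 = 95
b_2 = 75
c_2 = 65
p_3 = 175
q_3 = 170
s_3 = 225
t_3 = 275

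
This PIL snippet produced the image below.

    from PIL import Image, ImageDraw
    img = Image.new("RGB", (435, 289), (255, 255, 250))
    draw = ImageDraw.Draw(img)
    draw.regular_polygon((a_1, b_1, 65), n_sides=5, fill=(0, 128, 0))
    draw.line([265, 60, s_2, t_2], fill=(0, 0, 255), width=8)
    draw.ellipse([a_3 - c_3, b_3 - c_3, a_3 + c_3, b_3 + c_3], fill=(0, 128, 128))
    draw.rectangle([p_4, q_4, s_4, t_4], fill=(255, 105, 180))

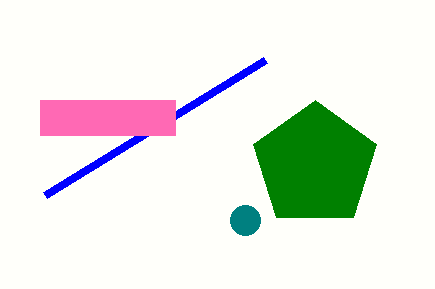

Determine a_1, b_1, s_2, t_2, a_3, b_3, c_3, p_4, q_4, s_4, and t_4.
a_1 = 315, b_1 = 165, s_2 = 45, t_2 = 195, a_3 = 245, b_3 = 220, c_3 = 15, p_4 = 40, q_4 = 100, s_4 = 175, t_4 = 135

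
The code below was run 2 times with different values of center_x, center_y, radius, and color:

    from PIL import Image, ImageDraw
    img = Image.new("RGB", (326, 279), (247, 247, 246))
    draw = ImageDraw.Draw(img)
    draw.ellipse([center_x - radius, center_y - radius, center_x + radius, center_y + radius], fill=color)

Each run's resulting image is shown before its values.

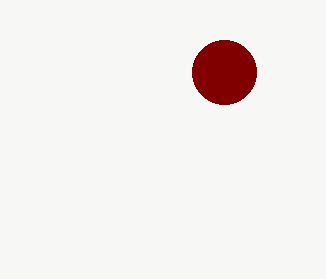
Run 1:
center_x = 224, center_y = 72, radius = 32, color = 'maroon'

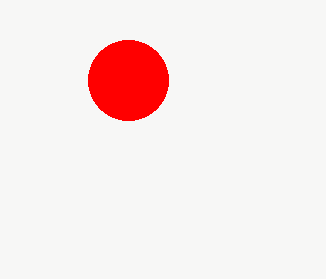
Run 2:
center_x = 128
center_y = 80
radius = 40
color = 'red'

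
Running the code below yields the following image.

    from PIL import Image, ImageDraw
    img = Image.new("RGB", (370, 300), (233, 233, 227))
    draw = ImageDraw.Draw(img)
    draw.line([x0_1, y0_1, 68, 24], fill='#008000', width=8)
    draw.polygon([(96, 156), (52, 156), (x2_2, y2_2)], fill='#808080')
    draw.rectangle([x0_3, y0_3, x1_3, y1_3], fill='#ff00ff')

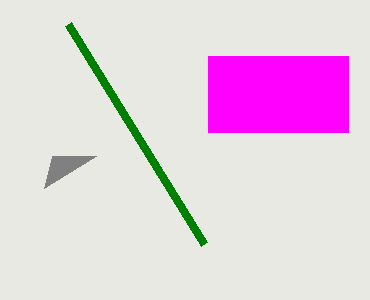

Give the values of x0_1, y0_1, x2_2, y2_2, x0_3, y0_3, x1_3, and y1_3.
x0_1 = 204; y0_1 = 244; x2_2 = 44; y2_2 = 188; x0_3 = 208; y0_3 = 56; x1_3 = 348; y1_3 = 132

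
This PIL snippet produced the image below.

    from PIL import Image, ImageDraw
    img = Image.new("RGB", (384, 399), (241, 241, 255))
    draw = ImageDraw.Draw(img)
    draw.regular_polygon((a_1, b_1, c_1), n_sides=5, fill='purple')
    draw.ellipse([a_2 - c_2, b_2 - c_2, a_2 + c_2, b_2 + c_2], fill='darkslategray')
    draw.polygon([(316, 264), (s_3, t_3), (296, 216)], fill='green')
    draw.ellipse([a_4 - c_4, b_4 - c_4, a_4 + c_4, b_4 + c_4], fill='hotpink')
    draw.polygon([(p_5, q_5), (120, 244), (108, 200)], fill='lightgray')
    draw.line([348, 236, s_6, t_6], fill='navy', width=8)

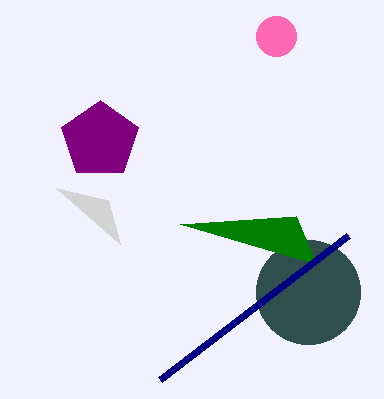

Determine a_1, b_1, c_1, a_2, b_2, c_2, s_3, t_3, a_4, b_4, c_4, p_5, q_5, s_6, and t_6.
a_1 = 100
b_1 = 140
c_1 = 40
a_2 = 308
b_2 = 292
c_2 = 52
s_3 = 180
t_3 = 224
a_4 = 276
b_4 = 36
c_4 = 20
p_5 = 56
q_5 = 188
s_6 = 160
t_6 = 380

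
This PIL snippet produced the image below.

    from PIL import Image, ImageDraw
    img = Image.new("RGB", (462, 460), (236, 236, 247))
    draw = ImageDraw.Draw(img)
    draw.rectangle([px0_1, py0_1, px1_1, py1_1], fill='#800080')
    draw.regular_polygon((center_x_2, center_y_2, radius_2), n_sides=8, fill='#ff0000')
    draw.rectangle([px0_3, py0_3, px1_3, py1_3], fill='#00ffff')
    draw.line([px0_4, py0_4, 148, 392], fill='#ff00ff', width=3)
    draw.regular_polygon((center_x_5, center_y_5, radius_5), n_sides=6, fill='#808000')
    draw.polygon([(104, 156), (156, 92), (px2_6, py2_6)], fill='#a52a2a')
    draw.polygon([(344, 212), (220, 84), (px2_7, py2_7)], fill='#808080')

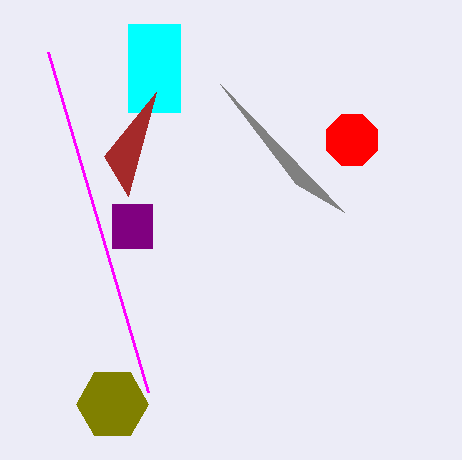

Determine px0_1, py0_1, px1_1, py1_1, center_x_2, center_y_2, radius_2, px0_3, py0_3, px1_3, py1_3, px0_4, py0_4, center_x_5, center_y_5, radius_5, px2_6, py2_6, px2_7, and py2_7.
px0_1 = 112
py0_1 = 204
px1_1 = 152
py1_1 = 248
center_x_2 = 352
center_y_2 = 140
radius_2 = 28
px0_3 = 128
py0_3 = 24
px1_3 = 180
py1_3 = 112
px0_4 = 48
py0_4 = 52
center_x_5 = 112
center_y_5 = 404
radius_5 = 36
px2_6 = 128
py2_6 = 196
px2_7 = 296
py2_7 = 184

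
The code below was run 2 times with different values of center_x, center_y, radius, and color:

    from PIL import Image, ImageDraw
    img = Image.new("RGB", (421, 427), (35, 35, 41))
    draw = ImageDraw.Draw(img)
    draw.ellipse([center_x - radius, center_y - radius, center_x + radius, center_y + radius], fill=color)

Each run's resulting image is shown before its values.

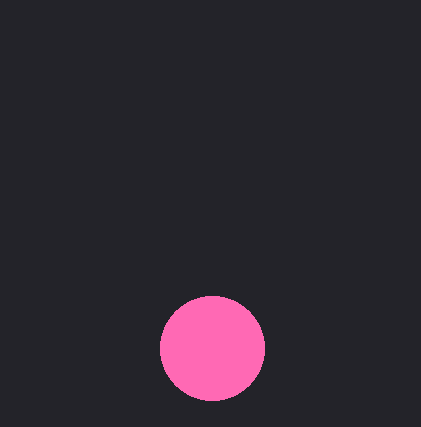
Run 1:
center_x = 212, center_y = 348, radius = 52, color = 'hotpink'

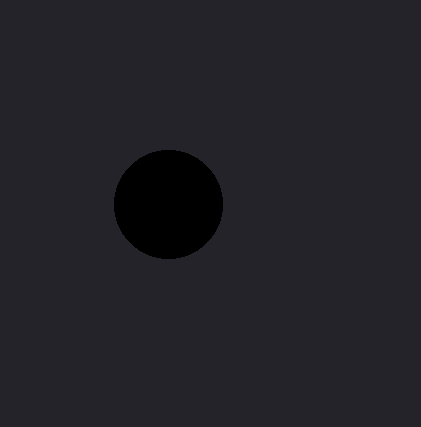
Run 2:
center_x = 168
center_y = 204
radius = 54
color = 'black'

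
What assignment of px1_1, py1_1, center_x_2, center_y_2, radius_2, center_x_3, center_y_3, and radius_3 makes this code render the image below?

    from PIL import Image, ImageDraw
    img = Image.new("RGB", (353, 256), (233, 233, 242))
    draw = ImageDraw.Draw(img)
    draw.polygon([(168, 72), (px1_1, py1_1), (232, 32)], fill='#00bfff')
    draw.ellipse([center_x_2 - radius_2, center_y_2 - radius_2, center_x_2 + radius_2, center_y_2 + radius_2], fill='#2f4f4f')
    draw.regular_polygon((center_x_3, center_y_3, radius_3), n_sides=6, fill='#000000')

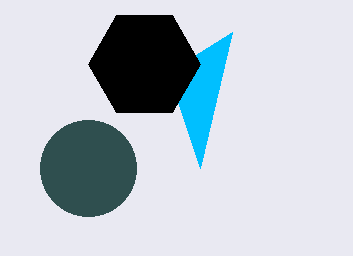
px1_1 = 200
py1_1 = 168
center_x_2 = 88
center_y_2 = 168
radius_2 = 48
center_x_3 = 144
center_y_3 = 64
radius_3 = 56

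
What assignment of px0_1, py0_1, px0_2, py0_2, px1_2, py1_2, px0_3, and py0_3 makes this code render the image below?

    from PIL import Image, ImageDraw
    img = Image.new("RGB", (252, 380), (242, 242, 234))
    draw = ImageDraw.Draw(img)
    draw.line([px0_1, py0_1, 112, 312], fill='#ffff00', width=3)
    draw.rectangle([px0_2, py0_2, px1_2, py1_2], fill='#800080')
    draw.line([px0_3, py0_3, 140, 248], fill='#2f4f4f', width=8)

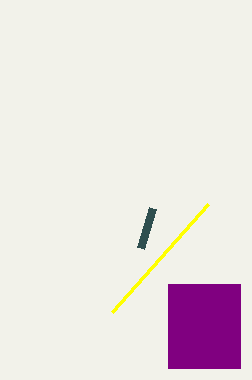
px0_1 = 208, py0_1 = 204, px0_2 = 168, py0_2 = 284, px1_2 = 240, py1_2 = 368, px0_3 = 152, py0_3 = 208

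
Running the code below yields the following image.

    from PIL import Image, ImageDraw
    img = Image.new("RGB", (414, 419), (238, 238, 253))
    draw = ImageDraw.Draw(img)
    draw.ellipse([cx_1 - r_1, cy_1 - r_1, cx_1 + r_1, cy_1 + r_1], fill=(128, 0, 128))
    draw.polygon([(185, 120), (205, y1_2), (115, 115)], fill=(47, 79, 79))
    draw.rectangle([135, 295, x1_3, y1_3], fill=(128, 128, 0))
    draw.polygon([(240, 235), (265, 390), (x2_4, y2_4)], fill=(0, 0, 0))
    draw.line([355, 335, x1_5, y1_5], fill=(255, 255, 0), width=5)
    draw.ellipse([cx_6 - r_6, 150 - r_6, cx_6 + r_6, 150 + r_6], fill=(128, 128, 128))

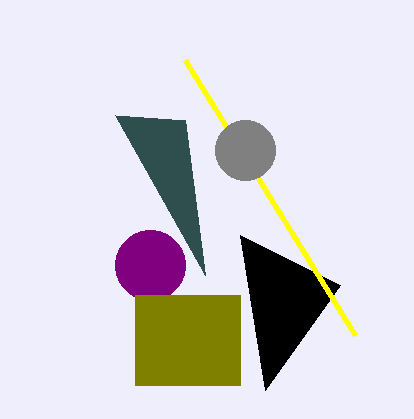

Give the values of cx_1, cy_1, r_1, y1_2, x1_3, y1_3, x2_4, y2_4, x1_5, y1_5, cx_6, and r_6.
cx_1 = 150
cy_1 = 265
r_1 = 35
y1_2 = 275
x1_3 = 240
y1_3 = 385
x2_4 = 340
y2_4 = 285
x1_5 = 185
y1_5 = 60
cx_6 = 245
r_6 = 30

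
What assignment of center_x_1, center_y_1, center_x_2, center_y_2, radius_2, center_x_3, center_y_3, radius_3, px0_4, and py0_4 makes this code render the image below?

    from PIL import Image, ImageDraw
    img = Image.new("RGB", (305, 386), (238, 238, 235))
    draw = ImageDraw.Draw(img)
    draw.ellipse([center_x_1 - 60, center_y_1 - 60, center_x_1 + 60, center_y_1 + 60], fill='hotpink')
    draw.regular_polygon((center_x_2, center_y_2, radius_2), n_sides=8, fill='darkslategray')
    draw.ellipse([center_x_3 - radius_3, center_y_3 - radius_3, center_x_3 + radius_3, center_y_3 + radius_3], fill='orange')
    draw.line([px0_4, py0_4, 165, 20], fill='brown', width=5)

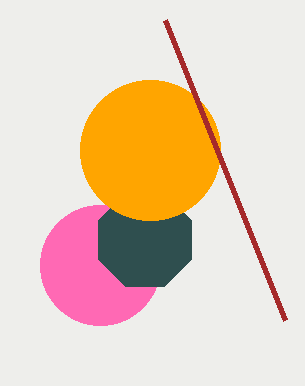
center_x_1 = 100; center_y_1 = 265; center_x_2 = 145; center_y_2 = 240; radius_2 = 50; center_x_3 = 150; center_y_3 = 150; radius_3 = 70; px0_4 = 285; py0_4 = 320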